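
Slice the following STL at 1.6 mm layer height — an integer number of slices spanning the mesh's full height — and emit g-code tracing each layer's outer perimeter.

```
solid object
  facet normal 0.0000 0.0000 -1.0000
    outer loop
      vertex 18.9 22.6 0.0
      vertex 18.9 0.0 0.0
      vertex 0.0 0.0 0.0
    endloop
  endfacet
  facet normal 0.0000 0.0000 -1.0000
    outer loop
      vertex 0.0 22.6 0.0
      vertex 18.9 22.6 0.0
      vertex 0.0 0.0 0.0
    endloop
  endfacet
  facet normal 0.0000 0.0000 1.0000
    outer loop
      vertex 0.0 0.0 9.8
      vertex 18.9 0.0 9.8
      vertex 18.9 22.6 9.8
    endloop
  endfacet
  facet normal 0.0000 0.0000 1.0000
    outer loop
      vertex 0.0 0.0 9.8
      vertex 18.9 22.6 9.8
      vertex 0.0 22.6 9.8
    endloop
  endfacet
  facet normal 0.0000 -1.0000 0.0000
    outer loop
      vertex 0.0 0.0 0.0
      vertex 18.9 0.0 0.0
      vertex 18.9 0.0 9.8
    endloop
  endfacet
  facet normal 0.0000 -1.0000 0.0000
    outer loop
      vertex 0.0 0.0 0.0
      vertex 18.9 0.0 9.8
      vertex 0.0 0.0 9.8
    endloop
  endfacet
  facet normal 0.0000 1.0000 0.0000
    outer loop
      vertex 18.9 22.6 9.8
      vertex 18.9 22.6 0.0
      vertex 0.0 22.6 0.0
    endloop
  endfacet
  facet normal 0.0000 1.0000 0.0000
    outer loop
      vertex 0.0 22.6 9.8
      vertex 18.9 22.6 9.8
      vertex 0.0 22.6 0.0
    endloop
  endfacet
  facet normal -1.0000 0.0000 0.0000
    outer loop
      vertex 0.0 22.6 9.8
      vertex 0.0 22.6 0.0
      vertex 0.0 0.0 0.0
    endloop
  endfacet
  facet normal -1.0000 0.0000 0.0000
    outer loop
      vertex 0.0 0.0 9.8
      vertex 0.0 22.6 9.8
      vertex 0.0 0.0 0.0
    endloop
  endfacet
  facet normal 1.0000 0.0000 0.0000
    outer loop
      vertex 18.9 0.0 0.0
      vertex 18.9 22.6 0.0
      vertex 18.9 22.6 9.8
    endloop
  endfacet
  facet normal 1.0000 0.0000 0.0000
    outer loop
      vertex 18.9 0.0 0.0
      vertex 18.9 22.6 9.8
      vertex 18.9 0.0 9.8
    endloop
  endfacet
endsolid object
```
; perimeter-only toolpath
G21 ; units = mm
G90 ; absolute positioning
G28 ; home
; layer 1
G0 Z1.6
G0 X0.0 Y0.0
G1 X18.9 Y0.0
G1 X18.9 Y22.6
G1 X0.0 Y22.6
G1 X0.0 Y0.0
; layer 2
G0 Z3.3
G0 X0.0 Y0.0
G1 X18.9 Y0.0
G1 X18.9 Y22.6
G1 X0.0 Y22.6
G1 X0.0 Y0.0
; layer 3
G0 Z4.9
G0 X0.0 Y0.0
G1 X18.9 Y0.0
G1 X18.9 Y22.6
G1 X0.0 Y22.6
G1 X0.0 Y0.0
; layer 4
G0 Z6.5
G0 X0.0 Y0.0
G1 X18.9 Y0.0
G1 X18.9 Y22.6
G1 X0.0 Y22.6
G1 X0.0 Y0.0
; layer 5
G0 Z8.2
G0 X0.0 Y0.0
G1 X18.9 Y0.0
G1 X18.9 Y22.6
G1 X0.0 Y22.6
G1 X0.0 Y0.0
; layer 6
G0 Z9.8
G0 X0.0 Y0.0
G1 X18.9 Y0.0
G1 X18.9 Y22.6
G1 X0.0 Y22.6
G1 X0.0 Y0.0
M2 ; end

The solid is a rectangular box, roughly 18.9 × 22.6 mm footprint and 9.8 mm tall. Slicing at Δz = 1.6 mm — 6 equal slices spanning the solid's height, so layer i sits at z = i·h/6 — gives 6 non-empty perimeters. Each is a 4-segment closed polygon; G0 lifts to the layer z and rapids to the start vertex, then G1 traces the edges.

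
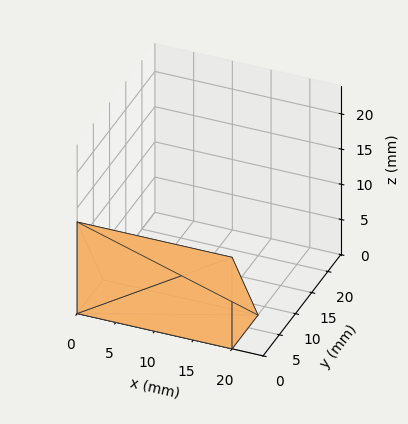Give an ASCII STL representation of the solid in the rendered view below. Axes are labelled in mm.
Reading the render: the shape is a wedge (ramp): 20 × 8 mm base, rising to 13 mm along the y=0 edge and sloping linearly to z=0 at y=8 (dimensions read to the nearest mm from the axis ticks). For the STL, each face is triangulated and given an outward normal.

solid part
  facet normal 0.0000 0.0000 -1.0000
    outer loop
      vertex 20.00 8.00 0.00
      vertex 20.00 0.00 0.00
      vertex 0.00 0.00 0.00
    endloop
  endfacet
  facet normal 0.0000 0.0000 -1.0000
    outer loop
      vertex 0.00 8.00 0.00
      vertex 20.00 8.00 0.00
      vertex 0.00 0.00 0.00
    endloop
  endfacet
  facet normal 0.0000 -1.0000 0.0000
    outer loop
      vertex 0.00 0.00 0.00
      vertex 20.00 0.00 0.00
      vertex 20.00 0.00 13.00
    endloop
  endfacet
  facet normal 0.0000 -1.0000 0.0000
    outer loop
      vertex 0.00 0.00 0.00
      vertex 20.00 0.00 13.00
      vertex 0.00 0.00 13.00
    endloop
  endfacet
  facet normal 0.0000 0.8517 0.5241
    outer loop
      vertex 0.00 0.00 13.00
      vertex 20.00 0.00 13.00
      vertex 20.00 8.00 0.00
    endloop
  endfacet
  facet normal 0.0000 0.8517 0.5241
    outer loop
      vertex 0.00 0.00 13.00
      vertex 20.00 8.00 0.00
      vertex 0.00 8.00 0.00
    endloop
  endfacet
  facet normal -1.0000 0.0000 0.0000
    outer loop
      vertex 0.00 0.00 13.00
      vertex 0.00 8.00 0.00
      vertex 0.00 0.00 0.00
    endloop
  endfacet
  facet normal 1.0000 0.0000 0.0000
    outer loop
      vertex 20.00 0.00 0.00
      vertex 20.00 8.00 0.00
      vertex 20.00 0.00 13.00
    endloop
  endfacet
endsolid part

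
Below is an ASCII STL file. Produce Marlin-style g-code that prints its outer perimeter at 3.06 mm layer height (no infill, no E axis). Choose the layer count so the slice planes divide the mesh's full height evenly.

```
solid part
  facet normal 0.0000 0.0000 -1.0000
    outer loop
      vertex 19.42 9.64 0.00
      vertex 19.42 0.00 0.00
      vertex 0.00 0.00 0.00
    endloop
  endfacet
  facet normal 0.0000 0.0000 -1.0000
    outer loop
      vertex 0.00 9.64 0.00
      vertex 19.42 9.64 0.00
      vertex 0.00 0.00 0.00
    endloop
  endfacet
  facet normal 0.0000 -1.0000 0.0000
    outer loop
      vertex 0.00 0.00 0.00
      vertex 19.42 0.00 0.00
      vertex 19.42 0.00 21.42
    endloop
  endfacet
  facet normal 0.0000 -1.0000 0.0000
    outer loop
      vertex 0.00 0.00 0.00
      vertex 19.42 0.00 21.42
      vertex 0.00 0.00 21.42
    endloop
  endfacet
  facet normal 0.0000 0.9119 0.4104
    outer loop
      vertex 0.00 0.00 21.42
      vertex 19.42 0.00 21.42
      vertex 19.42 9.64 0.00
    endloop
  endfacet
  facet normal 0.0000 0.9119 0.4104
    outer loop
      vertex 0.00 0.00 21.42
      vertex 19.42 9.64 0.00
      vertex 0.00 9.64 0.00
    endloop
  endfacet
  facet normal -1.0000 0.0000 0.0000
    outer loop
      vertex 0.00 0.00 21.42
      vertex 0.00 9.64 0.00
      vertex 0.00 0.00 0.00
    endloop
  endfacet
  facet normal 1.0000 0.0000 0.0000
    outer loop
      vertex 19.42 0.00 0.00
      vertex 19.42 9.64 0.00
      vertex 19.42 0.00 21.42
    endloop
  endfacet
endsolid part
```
; perimeter-only toolpath
G21 ; units = mm
G90 ; absolute positioning
G28 ; home
; layer 1
G0 Z3.06
G0 X0.00 Y0.00
G1 X19.42 Y0.00
G1 X19.42 Y8.26
G1 X0.00 Y8.26
G1 X0.00 Y0.00
; layer 2
G0 Z6.12
G0 X0.00 Y0.00
G1 X19.42 Y0.00
G1 X19.42 Y6.89
G1 X0.00 Y6.89
G1 X0.00 Y0.00
; layer 3
G0 Z9.18
G0 X0.00 Y0.00
G1 X19.42 Y0.00
G1 X19.42 Y5.51
G1 X0.00 Y5.51
G1 X0.00 Y0.00
; layer 4
G0 Z12.24
G0 X0.00 Y0.00
G1 X19.42 Y0.00
G1 X19.42 Y4.13
G1 X0.00 Y4.13
G1 X0.00 Y0.00
; layer 5
G0 Z15.30
G0 X0.00 Y0.00
G1 X19.42 Y0.00
G1 X19.42 Y2.75
G1 X0.00 Y2.75
G1 X0.00 Y0.00
; layer 6
G0 Z18.36
G0 X0.00 Y0.00
G1 X19.42 Y0.00
G1 X19.42 Y1.38
G1 X0.00 Y1.38
G1 X0.00 Y0.00
M2 ; end

The solid is a wedge (ramp): 19.4 × 9.64 mm base, rising to 21.4 mm along the y=0 edge and sloping linearly to z=0 at y=9.64. Slicing at Δz = 3.06 mm — 7 equal slices spanning the solid's height, so layer i sits at z = i·h/7 — gives 6 non-empty perimeters. Each is a 4-segment closed polygon; G0 lifts to the layer z and rapids to the start vertex, then G1 traces the edges. The cross-section shrinks linearly with z (the slice at the apex is degenerate and omitted).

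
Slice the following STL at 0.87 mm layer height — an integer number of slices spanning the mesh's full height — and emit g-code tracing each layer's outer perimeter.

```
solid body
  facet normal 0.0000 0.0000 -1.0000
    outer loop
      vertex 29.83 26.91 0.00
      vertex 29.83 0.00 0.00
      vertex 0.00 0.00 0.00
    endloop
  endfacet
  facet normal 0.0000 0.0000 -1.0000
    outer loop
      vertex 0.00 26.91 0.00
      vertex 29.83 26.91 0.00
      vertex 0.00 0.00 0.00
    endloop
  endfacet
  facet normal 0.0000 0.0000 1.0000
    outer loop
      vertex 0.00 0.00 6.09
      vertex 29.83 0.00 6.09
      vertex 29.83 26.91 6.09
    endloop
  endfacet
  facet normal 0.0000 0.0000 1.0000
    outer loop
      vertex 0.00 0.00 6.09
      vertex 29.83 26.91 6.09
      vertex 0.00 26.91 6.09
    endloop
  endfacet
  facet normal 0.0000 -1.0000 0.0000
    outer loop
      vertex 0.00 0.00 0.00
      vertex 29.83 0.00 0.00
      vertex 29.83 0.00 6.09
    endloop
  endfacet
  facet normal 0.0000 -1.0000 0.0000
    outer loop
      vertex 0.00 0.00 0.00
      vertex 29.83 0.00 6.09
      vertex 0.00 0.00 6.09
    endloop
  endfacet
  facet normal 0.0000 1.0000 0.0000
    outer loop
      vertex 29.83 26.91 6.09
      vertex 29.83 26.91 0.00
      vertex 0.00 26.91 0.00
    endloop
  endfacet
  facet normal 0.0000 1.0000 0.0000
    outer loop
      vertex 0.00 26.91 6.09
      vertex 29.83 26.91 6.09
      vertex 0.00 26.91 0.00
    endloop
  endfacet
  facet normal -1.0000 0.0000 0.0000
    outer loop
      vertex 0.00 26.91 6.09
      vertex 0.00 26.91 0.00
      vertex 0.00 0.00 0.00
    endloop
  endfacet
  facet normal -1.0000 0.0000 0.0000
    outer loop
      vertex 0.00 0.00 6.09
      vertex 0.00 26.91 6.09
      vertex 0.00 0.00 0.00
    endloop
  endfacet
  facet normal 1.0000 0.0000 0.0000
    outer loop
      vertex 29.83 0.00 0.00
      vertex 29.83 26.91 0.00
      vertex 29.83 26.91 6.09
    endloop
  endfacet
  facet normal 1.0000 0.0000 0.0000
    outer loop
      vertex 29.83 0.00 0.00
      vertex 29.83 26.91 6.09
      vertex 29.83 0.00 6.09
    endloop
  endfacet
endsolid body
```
; perimeter-only toolpath
G21 ; units = mm
G90 ; absolute positioning
G28 ; home
; layer 1
G0 Z0.87
G0 X0.00 Y0.00
G1 X29.83 Y0.00
G1 X29.83 Y26.91
G1 X0.00 Y26.91
G1 X0.00 Y0.00
; layer 2
G0 Z1.74
G0 X0.00 Y0.00
G1 X29.83 Y0.00
G1 X29.83 Y26.91
G1 X0.00 Y26.91
G1 X0.00 Y0.00
; layer 3
G0 Z2.61
G0 X0.00 Y0.00
G1 X29.83 Y0.00
G1 X29.83 Y26.91
G1 X0.00 Y26.91
G1 X0.00 Y0.00
; layer 4
G0 Z3.48
G0 X0.00 Y0.00
G1 X29.83 Y0.00
G1 X29.83 Y26.91
G1 X0.00 Y26.91
G1 X0.00 Y0.00
; layer 5
G0 Z4.35
G0 X0.00 Y0.00
G1 X29.83 Y0.00
G1 X29.83 Y26.91
G1 X0.00 Y26.91
G1 X0.00 Y0.00
; layer 6
G0 Z5.22
G0 X0.00 Y0.00
G1 X29.83 Y0.00
G1 X29.83 Y26.91
G1 X0.00 Y26.91
G1 X0.00 Y0.00
; layer 7
G0 Z6.09
G0 X0.00 Y0.00
G1 X29.83 Y0.00
G1 X29.83 Y26.91
G1 X0.00 Y26.91
G1 X0.00 Y0.00
M2 ; end

The solid is a rectangular box, roughly 29.8 × 26.9 mm footprint and 6.09 mm tall. Slicing at Δz = 0.87 mm — 7 equal slices spanning the solid's height, so layer i sits at z = i·h/7 — gives 7 non-empty perimeters. Each is a 4-segment closed polygon; G0 lifts to the layer z and rapids to the start vertex, then G1 traces the edges.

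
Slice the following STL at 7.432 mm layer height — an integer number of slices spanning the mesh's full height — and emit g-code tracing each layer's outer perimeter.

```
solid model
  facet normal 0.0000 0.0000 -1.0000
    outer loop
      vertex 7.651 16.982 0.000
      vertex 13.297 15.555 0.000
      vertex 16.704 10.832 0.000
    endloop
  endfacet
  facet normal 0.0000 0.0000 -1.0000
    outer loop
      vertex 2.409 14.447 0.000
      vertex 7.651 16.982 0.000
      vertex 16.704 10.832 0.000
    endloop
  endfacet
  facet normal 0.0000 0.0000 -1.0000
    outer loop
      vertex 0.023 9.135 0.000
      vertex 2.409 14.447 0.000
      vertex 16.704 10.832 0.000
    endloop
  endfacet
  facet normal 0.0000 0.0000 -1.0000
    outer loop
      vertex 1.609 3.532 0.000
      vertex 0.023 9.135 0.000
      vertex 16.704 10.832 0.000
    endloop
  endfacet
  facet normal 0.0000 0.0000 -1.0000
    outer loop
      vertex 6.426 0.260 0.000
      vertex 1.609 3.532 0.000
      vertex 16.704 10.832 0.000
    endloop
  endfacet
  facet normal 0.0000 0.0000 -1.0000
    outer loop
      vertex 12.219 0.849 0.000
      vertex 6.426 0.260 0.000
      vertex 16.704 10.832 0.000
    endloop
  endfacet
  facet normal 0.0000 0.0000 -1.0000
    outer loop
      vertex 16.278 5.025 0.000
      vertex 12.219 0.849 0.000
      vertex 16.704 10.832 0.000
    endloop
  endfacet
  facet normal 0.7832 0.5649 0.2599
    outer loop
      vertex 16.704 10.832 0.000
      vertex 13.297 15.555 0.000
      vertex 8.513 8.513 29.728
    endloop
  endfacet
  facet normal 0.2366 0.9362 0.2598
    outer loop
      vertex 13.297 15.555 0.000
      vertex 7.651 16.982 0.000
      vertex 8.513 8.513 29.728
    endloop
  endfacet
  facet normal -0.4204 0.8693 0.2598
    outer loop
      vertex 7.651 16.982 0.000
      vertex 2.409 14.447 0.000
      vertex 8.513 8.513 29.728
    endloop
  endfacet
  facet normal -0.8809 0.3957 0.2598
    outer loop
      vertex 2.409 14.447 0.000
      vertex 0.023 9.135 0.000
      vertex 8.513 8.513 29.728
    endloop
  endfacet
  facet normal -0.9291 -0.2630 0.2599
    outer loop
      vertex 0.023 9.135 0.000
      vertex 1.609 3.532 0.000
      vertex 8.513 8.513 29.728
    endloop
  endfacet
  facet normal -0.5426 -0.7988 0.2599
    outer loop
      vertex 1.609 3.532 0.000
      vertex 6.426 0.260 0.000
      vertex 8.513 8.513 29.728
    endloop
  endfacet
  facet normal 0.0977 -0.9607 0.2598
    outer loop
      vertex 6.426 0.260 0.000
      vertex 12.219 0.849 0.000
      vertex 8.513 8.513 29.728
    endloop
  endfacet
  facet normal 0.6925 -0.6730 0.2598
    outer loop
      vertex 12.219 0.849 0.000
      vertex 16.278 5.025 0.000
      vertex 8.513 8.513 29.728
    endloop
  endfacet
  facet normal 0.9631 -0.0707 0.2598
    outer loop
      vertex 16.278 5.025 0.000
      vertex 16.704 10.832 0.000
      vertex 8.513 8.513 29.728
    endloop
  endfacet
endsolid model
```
; perimeter-only toolpath
G21 ; units = mm
G90 ; absolute positioning
G28 ; home
; layer 1
G0 Z7.432
G0 X14.656 Y10.252
G1 X12.101 Y13.794
G1 X7.867 Y14.865
G1 X3.935 Y12.963
G1 X2.146 Y8.979
G1 X3.335 Y4.777
G1 X6.948 Y2.323
G1 X11.292 Y2.765
G1 X14.337 Y5.897
G1 X14.656 Y10.252
; layer 2
G0 Z14.864
G0 X12.608 Y9.672
G1 X10.905 Y12.034
G1 X8.082 Y12.747
G1 X5.461 Y11.480
G1 X4.268 Y8.824
G1 X5.061 Y6.022
G1 X7.470 Y4.386
G1 X10.366 Y4.681
G1 X12.395 Y6.769
G1 X12.608 Y9.672
; layer 3
G0 Z22.296
G0 X10.561 Y9.093
G1 X9.709 Y10.274
G1 X8.297 Y10.630
G1 X6.987 Y9.997
G1 X6.390 Y8.668
G1 X6.787 Y7.268
G1 X7.991 Y6.450
G1 X9.439 Y6.597
G1 X10.454 Y7.641
G1 X10.561 Y9.093
M2 ; end

The solid is a regular 9-sided pyramid, base circumscribed radius ≈ 8.51 mm, apex at z ≈ 29.7 mm. Slicing at Δz = 7.432 mm — 4 equal slices spanning the solid's height, so layer i sits at z = i·h/4 — gives 3 non-empty perimeters. Each is a 9-segment closed polygon; G0 lifts to the layer z and rapids to the start vertex, then G1 traces the edges. The cross-section shrinks linearly with z (the slice at the apex is degenerate and omitted).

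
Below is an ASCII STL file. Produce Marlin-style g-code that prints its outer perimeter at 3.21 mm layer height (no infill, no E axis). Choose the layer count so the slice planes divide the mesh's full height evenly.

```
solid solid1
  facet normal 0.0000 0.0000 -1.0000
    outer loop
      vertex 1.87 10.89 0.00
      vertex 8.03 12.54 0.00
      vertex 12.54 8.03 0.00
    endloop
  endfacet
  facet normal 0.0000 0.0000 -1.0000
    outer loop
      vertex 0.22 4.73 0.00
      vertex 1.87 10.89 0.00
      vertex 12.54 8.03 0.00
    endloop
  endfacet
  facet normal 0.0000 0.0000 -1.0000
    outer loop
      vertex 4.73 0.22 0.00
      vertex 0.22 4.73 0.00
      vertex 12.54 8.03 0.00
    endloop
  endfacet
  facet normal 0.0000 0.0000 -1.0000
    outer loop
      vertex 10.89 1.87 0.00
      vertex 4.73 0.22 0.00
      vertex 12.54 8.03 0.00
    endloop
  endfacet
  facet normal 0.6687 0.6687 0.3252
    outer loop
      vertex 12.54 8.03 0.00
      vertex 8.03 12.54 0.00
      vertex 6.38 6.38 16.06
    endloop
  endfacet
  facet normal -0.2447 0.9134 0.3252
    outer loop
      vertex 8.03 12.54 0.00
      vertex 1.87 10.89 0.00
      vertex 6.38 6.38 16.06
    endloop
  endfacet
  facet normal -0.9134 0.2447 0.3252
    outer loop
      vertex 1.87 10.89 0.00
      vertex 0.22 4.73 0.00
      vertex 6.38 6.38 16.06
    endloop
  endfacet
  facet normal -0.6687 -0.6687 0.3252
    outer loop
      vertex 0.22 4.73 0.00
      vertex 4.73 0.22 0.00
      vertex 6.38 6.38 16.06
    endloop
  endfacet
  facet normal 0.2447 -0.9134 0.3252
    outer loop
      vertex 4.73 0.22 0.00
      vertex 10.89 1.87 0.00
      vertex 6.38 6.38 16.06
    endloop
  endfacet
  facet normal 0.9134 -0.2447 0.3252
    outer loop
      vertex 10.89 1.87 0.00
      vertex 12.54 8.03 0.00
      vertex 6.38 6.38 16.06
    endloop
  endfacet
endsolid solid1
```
; perimeter-only toolpath
G21 ; units = mm
G90 ; absolute positioning
G28 ; home
; layer 1
G0 Z3.21
G0 X11.31 Y7.70
G1 X7.70 Y11.31
G1 X2.77 Y9.99
G1 X1.45 Y5.06
G1 X5.06 Y1.45
G1 X9.99 Y2.77
G1 X11.31 Y7.70
; layer 2
G0 Z6.42
G0 X10.08 Y7.37
G1 X7.37 Y10.08
G1 X3.67 Y9.09
G1 X2.68 Y5.39
G1 X5.39 Y2.68
G1 X9.09 Y3.67
G1 X10.08 Y7.37
; layer 3
G0 Z9.64
G0 X8.84 Y7.04
G1 X7.04 Y8.84
G1 X4.58 Y8.18
G1 X3.92 Y5.72
G1 X5.72 Y3.92
G1 X8.18 Y4.58
G1 X8.84 Y7.04
; layer 4
G0 Z12.85
G0 X7.61 Y6.71
G1 X6.71 Y7.61
G1 X5.48 Y7.28
G1 X5.15 Y6.05
G1 X6.05 Y5.15
G1 X7.28 Y5.48
G1 X7.61 Y6.71
M2 ; end

The solid is a regular 6-sided pyramid, base circumscribed radius ≈ 6.38 mm, apex at z ≈ 16.1 mm. Slicing at Δz = 3.21 mm — 5 equal slices spanning the solid's height, so layer i sits at z = i·h/5 — gives 4 non-empty perimeters. Each is a 6-segment closed polygon; G0 lifts to the layer z and rapids to the start vertex, then G1 traces the edges. The cross-section shrinks linearly with z (the slice at the apex is degenerate and omitted).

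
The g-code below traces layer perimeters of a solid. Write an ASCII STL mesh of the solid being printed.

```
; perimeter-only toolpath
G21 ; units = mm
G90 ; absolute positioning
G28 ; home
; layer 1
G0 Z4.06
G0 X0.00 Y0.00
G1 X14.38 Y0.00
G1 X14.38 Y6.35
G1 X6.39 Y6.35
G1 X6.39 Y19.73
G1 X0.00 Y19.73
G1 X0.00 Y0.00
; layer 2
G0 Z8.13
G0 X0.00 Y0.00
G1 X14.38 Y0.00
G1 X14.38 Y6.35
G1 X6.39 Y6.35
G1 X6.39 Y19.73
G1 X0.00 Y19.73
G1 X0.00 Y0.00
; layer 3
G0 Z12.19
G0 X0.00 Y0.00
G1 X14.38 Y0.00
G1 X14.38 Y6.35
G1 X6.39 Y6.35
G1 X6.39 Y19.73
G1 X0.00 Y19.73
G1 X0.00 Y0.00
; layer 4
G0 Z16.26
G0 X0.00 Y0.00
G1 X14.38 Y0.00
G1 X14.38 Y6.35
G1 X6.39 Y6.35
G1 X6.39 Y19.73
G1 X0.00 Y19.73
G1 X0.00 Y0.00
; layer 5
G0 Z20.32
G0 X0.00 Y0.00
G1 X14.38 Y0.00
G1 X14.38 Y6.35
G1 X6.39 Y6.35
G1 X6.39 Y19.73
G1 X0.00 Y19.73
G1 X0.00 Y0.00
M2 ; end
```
solid part
  facet normal 0.0000 0.0000 -1.0000
    outer loop
      vertex 14.38 6.35 0.00
      vertex 14.38 0.00 0.00
      vertex 0.00 0.00 0.00
    endloop
  endfacet
  facet normal 0.0000 0.0000 -1.0000
    outer loop
      vertex 6.39 6.35 0.00
      vertex 14.38 6.35 0.00
      vertex 0.00 0.00 0.00
    endloop
  endfacet
  facet normal 0.0000 0.0000 -1.0000
    outer loop
      vertex 6.39 19.73 0.00
      vertex 6.39 6.35 0.00
      vertex 0.00 0.00 0.00
    endloop
  endfacet
  facet normal 0.0000 0.0000 -1.0000
    outer loop
      vertex 0.00 19.73 0.00
      vertex 6.39 19.73 0.00
      vertex 0.00 0.00 0.00
    endloop
  endfacet
  facet normal 0.0000 0.0000 1.0000
    outer loop
      vertex 0.00 0.00 20.32
      vertex 14.38 0.00 20.32
      vertex 14.38 6.35 20.32
    endloop
  endfacet
  facet normal 0.0000 0.0000 1.0000
    outer loop
      vertex 0.00 0.00 20.32
      vertex 14.38 6.35 20.32
      vertex 6.39 6.35 20.32
    endloop
  endfacet
  facet normal 0.0000 0.0000 1.0000
    outer loop
      vertex 0.00 0.00 20.32
      vertex 6.39 6.35 20.32
      vertex 6.39 19.73 20.32
    endloop
  endfacet
  facet normal 0.0000 0.0000 1.0000
    outer loop
      vertex 0.00 0.00 20.32
      vertex 6.39 19.73 20.32
      vertex 0.00 19.73 20.32
    endloop
  endfacet
  facet normal 0.0000 -1.0000 0.0000
    outer loop
      vertex 0.00 0.00 0.00
      vertex 14.38 0.00 0.00
      vertex 14.38 0.00 20.32
    endloop
  endfacet
  facet normal 0.0000 -1.0000 0.0000
    outer loop
      vertex 0.00 0.00 0.00
      vertex 14.38 0.00 20.32
      vertex 0.00 0.00 20.32
    endloop
  endfacet
  facet normal 1.0000 0.0000 0.0000
    outer loop
      vertex 14.38 0.00 0.00
      vertex 14.38 6.35 0.00
      vertex 14.38 6.35 20.32
    endloop
  endfacet
  facet normal 1.0000 0.0000 0.0000
    outer loop
      vertex 14.38 0.00 0.00
      vertex 14.38 6.35 20.32
      vertex 14.38 0.00 20.32
    endloop
  endfacet
  facet normal 0.0000 1.0000 0.0000
    outer loop
      vertex 14.38 6.35 0.00
      vertex 6.39 6.35 0.00
      vertex 6.39 6.35 20.32
    endloop
  endfacet
  facet normal 0.0000 1.0000 0.0000
    outer loop
      vertex 14.38 6.35 0.00
      vertex 6.39 6.35 20.32
      vertex 14.38 6.35 20.32
    endloop
  endfacet
  facet normal 1.0000 0.0000 0.0000
    outer loop
      vertex 6.39 6.35 0.00
      vertex 6.39 19.73 0.00
      vertex 6.39 19.73 20.32
    endloop
  endfacet
  facet normal 1.0000 0.0000 0.0000
    outer loop
      vertex 6.39 6.35 0.00
      vertex 6.39 19.73 20.32
      vertex 6.39 6.35 20.32
    endloop
  endfacet
  facet normal 0.0000 1.0000 0.0000
    outer loop
      vertex 6.39 19.73 0.00
      vertex 0.00 19.73 0.00
      vertex 0.00 19.73 20.32
    endloop
  endfacet
  facet normal 0.0000 1.0000 0.0000
    outer loop
      vertex 6.39 19.73 0.00
      vertex 0.00 19.73 20.32
      vertex 6.39 19.73 20.32
    endloop
  endfacet
  facet normal -1.0000 0.0000 0.0000
    outer loop
      vertex 0.00 19.73 0.00
      vertex 0.00 0.00 0.00
      vertex 0.00 0.00 20.32
    endloop
  endfacet
  facet normal -1.0000 0.0000 0.0000
    outer loop
      vertex 0.00 19.73 0.00
      vertex 0.00 0.00 20.32
      vertex 0.00 19.73 20.32
    endloop
  endfacet
endsolid part

The G0 Z moves step by Δz≈4.06 mm. Every layer's G1 loop is the same polygon, so the solid is a straight extrusion of it from z=0 to z≈20.3. Closing with flat bottom and top caps and triangulating gives 20 facets — an L-shaped prism: outer 14.4 × 19.7 mm, arm thicknesses ≈ 6.35 mm (horizontal) and 6.39 mm (vertical), extruded 20.3 mm in z.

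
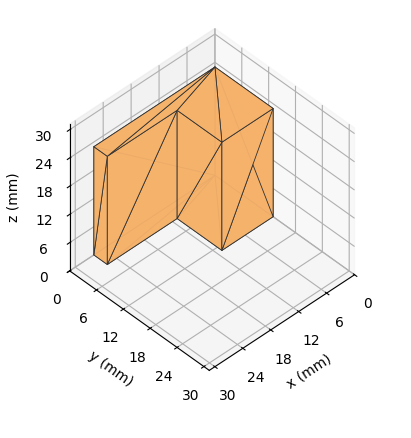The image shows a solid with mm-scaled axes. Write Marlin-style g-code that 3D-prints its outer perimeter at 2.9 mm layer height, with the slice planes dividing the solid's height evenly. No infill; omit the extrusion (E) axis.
Reading the render: the shape is an L-shaped prism: outer 26 × 13 mm, arm thicknesses ≈ 3 mm (horizontal) and 11 mm (vertical), extruded 23 mm in z (dimensions read to the nearest mm from the axis ticks). For the g-code, the solid's height is divided into equal slices at the stated Δz and each level perimeter traced with G1 moves after a G0 lift.

; perimeter-only toolpath
G21 ; units = mm
G90 ; absolute positioning
G28 ; home
; layer 1
G0 Z2.9
G0 X0.0 Y0.0
G1 X26.0 Y0.0
G1 X26.0 Y3.0
G1 X11.0 Y3.0
G1 X11.0 Y13.0
G1 X0.0 Y13.0
G1 X0.0 Y0.0
; layer 2
G0 Z5.8
G0 X0.0 Y0.0
G1 X26.0 Y0.0
G1 X26.0 Y3.0
G1 X11.0 Y3.0
G1 X11.0 Y13.0
G1 X0.0 Y13.0
G1 X0.0 Y0.0
; layer 3
G0 Z8.6
G0 X0.0 Y0.0
G1 X26.0 Y0.0
G1 X26.0 Y3.0
G1 X11.0 Y3.0
G1 X11.0 Y13.0
G1 X0.0 Y13.0
G1 X0.0 Y0.0
; layer 4
G0 Z11.5
G0 X0.0 Y0.0
G1 X26.0 Y0.0
G1 X26.0 Y3.0
G1 X11.0 Y3.0
G1 X11.0 Y13.0
G1 X0.0 Y13.0
G1 X0.0 Y0.0
; layer 5
G0 Z14.4
G0 X0.0 Y0.0
G1 X26.0 Y0.0
G1 X26.0 Y3.0
G1 X11.0 Y3.0
G1 X11.0 Y13.0
G1 X0.0 Y13.0
G1 X0.0 Y0.0
; layer 6
G0 Z17.2
G0 X0.0 Y0.0
G1 X26.0 Y0.0
G1 X26.0 Y3.0
G1 X11.0 Y3.0
G1 X11.0 Y13.0
G1 X0.0 Y13.0
G1 X0.0 Y0.0
; layer 7
G0 Z20.1
G0 X0.0 Y0.0
G1 X26.0 Y0.0
G1 X26.0 Y3.0
G1 X11.0 Y3.0
G1 X11.0 Y13.0
G1 X0.0 Y13.0
G1 X0.0 Y0.0
; layer 8
G0 Z23.0
G0 X0.0 Y0.0
G1 X26.0 Y0.0
G1 X26.0 Y3.0
G1 X11.0 Y3.0
G1 X11.0 Y13.0
G1 X0.0 Y13.0
G1 X0.0 Y0.0
M2 ; end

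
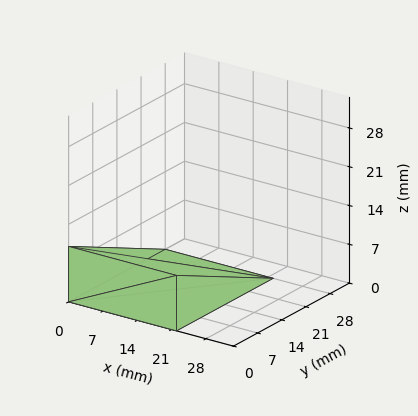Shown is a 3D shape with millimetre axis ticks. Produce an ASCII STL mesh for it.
Reading the render: the shape is a wedge (ramp): 22 × 28 mm base, rising to 10 mm along the y=0 edge and sloping linearly to z=0 at y=28 (dimensions read to the nearest mm from the axis ticks). For the STL, each face is triangulated and given an outward normal.

solid part
  facet normal 0.0000 0.0000 -1.0000
    outer loop
      vertex 22.00 28.00 0.00
      vertex 22.00 0.00 0.00
      vertex 0.00 0.00 0.00
    endloop
  endfacet
  facet normal 0.0000 0.0000 -1.0000
    outer loop
      vertex 0.00 28.00 0.00
      vertex 22.00 28.00 0.00
      vertex 0.00 0.00 0.00
    endloop
  endfacet
  facet normal 0.0000 -1.0000 0.0000
    outer loop
      vertex 0.00 0.00 0.00
      vertex 22.00 0.00 0.00
      vertex 22.00 0.00 10.00
    endloop
  endfacet
  facet normal 0.0000 -1.0000 0.0000
    outer loop
      vertex 0.00 0.00 0.00
      vertex 22.00 0.00 10.00
      vertex 0.00 0.00 10.00
    endloop
  endfacet
  facet normal 0.0000 0.3363 0.9417
    outer loop
      vertex 0.00 0.00 10.00
      vertex 22.00 0.00 10.00
      vertex 22.00 28.00 0.00
    endloop
  endfacet
  facet normal 0.0000 0.3363 0.9417
    outer loop
      vertex 0.00 0.00 10.00
      vertex 22.00 28.00 0.00
      vertex 0.00 28.00 0.00
    endloop
  endfacet
  facet normal -1.0000 0.0000 0.0000
    outer loop
      vertex 0.00 0.00 10.00
      vertex 0.00 28.00 0.00
      vertex 0.00 0.00 0.00
    endloop
  endfacet
  facet normal 1.0000 0.0000 0.0000
    outer loop
      vertex 22.00 0.00 0.00
      vertex 22.00 28.00 0.00
      vertex 22.00 0.00 10.00
    endloop
  endfacet
endsolid part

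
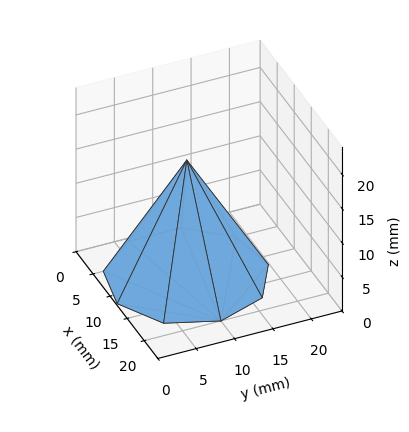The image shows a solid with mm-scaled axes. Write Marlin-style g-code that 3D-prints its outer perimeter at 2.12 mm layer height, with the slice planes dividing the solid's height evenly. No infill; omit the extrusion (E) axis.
Reading the render: the shape is a regular 9-sided pyramid, base circumscribed radius ≈ 10 mm, apex at z ≈ 17 mm (dimensions read to the nearest mm from the axis ticks). For the g-code, the solid's height is divided into equal slices at the stated Δz and each level perimeter traced with G1 moves after a G0 lift.

; perimeter-only toolpath
G21 ; units = mm
G90 ; absolute positioning
G28 ; home
; layer 1
G0 Z2.12
G0 X18.75 Y10.00
G1 X16.70 Y15.63
G1 X11.52 Y18.62
G1 X5.62 Y17.58
G1 X1.77 Y12.99
G1 X1.77 Y7.01
G1 X5.62 Y2.42
G1 X11.52 Y1.38
G1 X16.70 Y4.37
G1 X18.75 Y10.00
; layer 2
G0 Z4.25
G0 X17.50 Y10.00
G1 X15.75 Y14.82
G1 X11.30 Y17.39
G1 X6.25 Y16.50
G1 X2.95 Y12.56
G1 X2.95 Y7.44
G1 X6.25 Y3.50
G1 X11.30 Y2.61
G1 X15.75 Y5.18
G1 X17.50 Y10.00
; layer 3
G0 Z6.38
G0 X16.25 Y10.00
G1 X14.79 Y14.02
G1 X11.09 Y16.16
G1 X6.88 Y15.41
G1 X4.12 Y12.14
G1 X4.12 Y7.86
G1 X6.88 Y4.59
G1 X11.09 Y3.84
G1 X14.79 Y5.98
G1 X16.25 Y10.00
; layer 4
G0 Z8.50
G0 X15.00 Y10.00
G1 X13.83 Y13.21
G1 X10.87 Y14.93
G1 X7.50 Y14.33
G1 X5.30 Y11.71
G1 X5.30 Y8.29
G1 X7.50 Y5.67
G1 X10.87 Y5.08
G1 X13.83 Y6.79
G1 X15.00 Y10.00
; layer 5
G0 Z10.62
G0 X13.75 Y10.00
G1 X12.87 Y12.41
G1 X10.65 Y13.69
G1 X8.12 Y13.25
G1 X6.47 Y11.28
G1 X6.47 Y8.72
G1 X8.12 Y6.75
G1 X10.65 Y6.31
G1 X12.87 Y7.59
G1 X13.75 Y10.00
; layer 6
G0 Z12.75
G0 X12.50 Y10.00
G1 X11.91 Y11.61
G1 X10.44 Y12.46
G1 X8.75 Y12.16
G1 X7.65 Y10.86
G1 X7.65 Y9.14
G1 X8.75 Y7.83
G1 X10.44 Y7.54
G1 X11.91 Y8.39
G1 X12.50 Y10.00
; layer 7
G0 Z14.88
G0 X11.25 Y10.00
G1 X10.96 Y10.80
G1 X10.22 Y11.23
G1 X9.38 Y11.08
G1 X8.82 Y10.43
G1 X8.82 Y9.57
G1 X9.38 Y8.92
G1 X10.22 Y8.77
G1 X10.96 Y9.20
G1 X11.25 Y10.00
M2 ; end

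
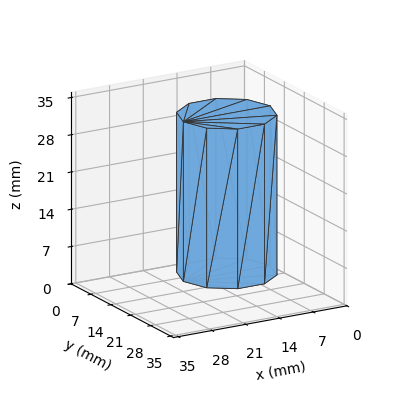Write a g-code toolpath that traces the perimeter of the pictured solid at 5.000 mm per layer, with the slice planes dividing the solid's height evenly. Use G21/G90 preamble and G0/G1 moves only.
Reading the render: the shape is a regular 10-sided prism (a cylinder approximated with 10 flat sides), circumscribed radius ≈ 9 mm, height ≈ 30 mm (dimensions read to the nearest mm from the axis ticks). For the g-code, the solid's height is divided into equal slices at the stated Δz and each level perimeter traced with G1 moves after a G0 lift.

; perimeter-only toolpath
G21 ; units = mm
G90 ; absolute positioning
G28 ; home
; layer 1
G0 Z5.000
G0 X18.000 Y9.000
G1 X16.281 Y14.290
G1 X11.781 Y17.560
G1 X6.219 Y17.560
G1 X1.719 Y14.290
G1 X0.000 Y9.000
G1 X1.719 Y3.710
G1 X6.219 Y0.440
G1 X11.781 Y0.440
G1 X16.281 Y3.710
G1 X18.000 Y9.000
; layer 2
G0 Z10.000
G0 X18.000 Y9.000
G1 X16.281 Y14.290
G1 X11.781 Y17.560
G1 X6.219 Y17.560
G1 X1.719 Y14.290
G1 X0.000 Y9.000
G1 X1.719 Y3.710
G1 X6.219 Y0.440
G1 X11.781 Y0.440
G1 X16.281 Y3.710
G1 X18.000 Y9.000
; layer 3
G0 Z15.000
G0 X18.000 Y9.000
G1 X16.281 Y14.290
G1 X11.781 Y17.560
G1 X6.219 Y17.560
G1 X1.719 Y14.290
G1 X0.000 Y9.000
G1 X1.719 Y3.710
G1 X6.219 Y0.440
G1 X11.781 Y0.440
G1 X16.281 Y3.710
G1 X18.000 Y9.000
; layer 4
G0 Z20.000
G0 X18.000 Y9.000
G1 X16.281 Y14.290
G1 X11.781 Y17.560
G1 X6.219 Y17.560
G1 X1.719 Y14.290
G1 X0.000 Y9.000
G1 X1.719 Y3.710
G1 X6.219 Y0.440
G1 X11.781 Y0.440
G1 X16.281 Y3.710
G1 X18.000 Y9.000
; layer 5
G0 Z25.000
G0 X18.000 Y9.000
G1 X16.281 Y14.290
G1 X11.781 Y17.560
G1 X6.219 Y17.560
G1 X1.719 Y14.290
G1 X0.000 Y9.000
G1 X1.719 Y3.710
G1 X6.219 Y0.440
G1 X11.781 Y0.440
G1 X16.281 Y3.710
G1 X18.000 Y9.000
; layer 6
G0 Z30.000
G0 X18.000 Y9.000
G1 X16.281 Y14.290
G1 X11.781 Y17.560
G1 X6.219 Y17.560
G1 X1.719 Y14.290
G1 X0.000 Y9.000
G1 X1.719 Y3.710
G1 X6.219 Y0.440
G1 X11.781 Y0.440
G1 X16.281 Y3.710
G1 X18.000 Y9.000
M2 ; end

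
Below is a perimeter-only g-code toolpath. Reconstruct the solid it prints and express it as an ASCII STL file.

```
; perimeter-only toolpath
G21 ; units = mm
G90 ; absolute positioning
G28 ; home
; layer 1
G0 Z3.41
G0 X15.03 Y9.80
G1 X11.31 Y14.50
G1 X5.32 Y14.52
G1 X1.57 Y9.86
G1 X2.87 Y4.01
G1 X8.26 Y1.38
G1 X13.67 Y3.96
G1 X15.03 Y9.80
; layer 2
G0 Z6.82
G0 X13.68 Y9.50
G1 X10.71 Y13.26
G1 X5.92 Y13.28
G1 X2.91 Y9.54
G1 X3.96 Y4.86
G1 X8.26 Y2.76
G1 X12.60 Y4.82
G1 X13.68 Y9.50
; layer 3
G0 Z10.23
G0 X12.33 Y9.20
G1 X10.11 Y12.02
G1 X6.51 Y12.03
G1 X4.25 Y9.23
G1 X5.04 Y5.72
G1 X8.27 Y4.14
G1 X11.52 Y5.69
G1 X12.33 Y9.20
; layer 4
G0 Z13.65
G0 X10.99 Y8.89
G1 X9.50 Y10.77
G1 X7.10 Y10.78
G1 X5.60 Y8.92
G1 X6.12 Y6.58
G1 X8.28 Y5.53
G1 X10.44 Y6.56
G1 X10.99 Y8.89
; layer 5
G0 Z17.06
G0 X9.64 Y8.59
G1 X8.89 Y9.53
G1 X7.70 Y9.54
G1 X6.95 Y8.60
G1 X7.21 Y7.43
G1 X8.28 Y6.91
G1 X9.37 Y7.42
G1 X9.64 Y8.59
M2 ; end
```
solid part
  facet normal 0.0000 0.0000 -1.0000
    outer loop
      vertex 4.73 15.77 0.00
      vertex 11.92 15.74 0.00
      vertex 16.38 10.10 0.00
    endloop
  endfacet
  facet normal 0.0000 0.0000 -1.0000
    outer loop
      vertex 0.22 10.17 0.00
      vertex 4.73 15.77 0.00
      vertex 16.38 10.10 0.00
    endloop
  endfacet
  facet normal 0.0000 0.0000 -1.0000
    outer loop
      vertex 1.79 3.15 0.00
      vertex 0.22 10.17 0.00
      vertex 16.38 10.10 0.00
    endloop
  endfacet
  facet normal 0.0000 0.0000 -1.0000
    outer loop
      vertex 8.25 0.00 0.00
      vertex 1.79 3.15 0.00
      vertex 16.38 10.10 0.00
    endloop
  endfacet
  facet normal 0.0000 0.0000 -1.0000
    outer loop
      vertex 14.75 3.09 0.00
      vertex 8.25 0.00 0.00
      vertex 16.38 10.10 0.00
    endloop
  endfacet
  facet normal 0.7369 0.5827 0.3427
    outer loop
      vertex 16.38 10.10 0.00
      vertex 11.92 15.74 0.00
      vertex 8.29 8.29 20.47
    endloop
  endfacet
  facet normal 0.0039 0.9395 0.3426
    outer loop
      vertex 11.92 15.74 0.00
      vertex 4.73 15.77 0.00
      vertex 8.29 8.29 20.47
    endloop
  endfacet
  facet normal -0.7317 0.5893 0.3426
    outer loop
      vertex 4.73 15.77 0.00
      vertex 0.22 10.17 0.00
      vertex 8.29 8.29 20.47
    endloop
  endfacet
  facet normal -0.9168 -0.2050 0.3426
    outer loop
      vertex 0.22 10.17 0.00
      vertex 1.79 3.15 0.00
      vertex 8.29 8.29 20.47
    endloop
  endfacet
  facet normal -0.4117 -0.8444 0.3428
    outer loop
      vertex 1.79 3.15 0.00
      vertex 8.25 0.00 0.00
      vertex 8.29 8.29 20.47
    endloop
  endfacet
  facet normal 0.4033 -0.8484 0.3428
    outer loop
      vertex 8.25 0.00 0.00
      vertex 14.75 3.09 0.00
      vertex 8.29 8.29 20.47
    endloop
  endfacet
  facet normal 0.9150 -0.2128 0.3428
    outer loop
      vertex 14.75 3.09 0.00
      vertex 16.38 10.10 0.00
      vertex 8.29 8.29 20.47
    endloop
  endfacet
endsolid part

The G0 Z moves step by Δz≈3.41 mm. The G1 loops shrink linearly with z, so the solid tapers from its base footprint up to z≈20.5. Closing with a flat bottom cap and the tapered top and triangulating gives 12 facets — a regular 7-sided pyramid, base circumscribed radius ≈ 8.29 mm, apex at z ≈ 20.5 mm.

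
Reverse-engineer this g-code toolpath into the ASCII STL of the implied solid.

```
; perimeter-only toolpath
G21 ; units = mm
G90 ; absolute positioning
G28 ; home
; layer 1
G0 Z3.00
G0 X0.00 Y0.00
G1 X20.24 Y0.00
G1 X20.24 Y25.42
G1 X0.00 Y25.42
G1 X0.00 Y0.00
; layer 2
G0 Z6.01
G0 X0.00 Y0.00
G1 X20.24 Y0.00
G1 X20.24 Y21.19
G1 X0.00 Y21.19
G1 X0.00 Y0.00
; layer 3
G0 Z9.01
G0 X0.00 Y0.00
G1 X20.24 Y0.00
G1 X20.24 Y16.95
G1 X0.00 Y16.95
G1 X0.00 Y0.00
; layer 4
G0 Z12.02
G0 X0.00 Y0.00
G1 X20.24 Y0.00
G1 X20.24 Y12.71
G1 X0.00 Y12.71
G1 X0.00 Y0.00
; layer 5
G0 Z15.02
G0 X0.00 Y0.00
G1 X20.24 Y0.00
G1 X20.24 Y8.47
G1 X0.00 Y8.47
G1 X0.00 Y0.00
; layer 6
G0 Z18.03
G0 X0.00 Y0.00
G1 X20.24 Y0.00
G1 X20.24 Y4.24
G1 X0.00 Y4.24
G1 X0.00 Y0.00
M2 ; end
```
solid part
  facet normal 0.0000 0.0000 -1.0000
    outer loop
      vertex 20.24 29.66 0.00
      vertex 20.24 0.00 0.00
      vertex 0.00 0.00 0.00
    endloop
  endfacet
  facet normal 0.0000 0.0000 -1.0000
    outer loop
      vertex 0.00 29.66 0.00
      vertex 20.24 29.66 0.00
      vertex 0.00 0.00 0.00
    endloop
  endfacet
  facet normal 0.0000 -1.0000 0.0000
    outer loop
      vertex 0.00 0.00 0.00
      vertex 20.24 0.00 0.00
      vertex 20.24 0.00 21.03
    endloop
  endfacet
  facet normal 0.0000 -1.0000 0.0000
    outer loop
      vertex 0.00 0.00 0.00
      vertex 20.24 0.00 21.03
      vertex 0.00 0.00 21.03
    endloop
  endfacet
  facet normal 0.0000 0.5784 0.8158
    outer loop
      vertex 0.00 0.00 21.03
      vertex 20.24 0.00 21.03
      vertex 20.24 29.66 0.00
    endloop
  endfacet
  facet normal 0.0000 0.5784 0.8158
    outer loop
      vertex 0.00 0.00 21.03
      vertex 20.24 29.66 0.00
      vertex 0.00 29.66 0.00
    endloop
  endfacet
  facet normal -1.0000 0.0000 0.0000
    outer loop
      vertex 0.00 0.00 21.03
      vertex 0.00 29.66 0.00
      vertex 0.00 0.00 0.00
    endloop
  endfacet
  facet normal 1.0000 0.0000 0.0000
    outer loop
      vertex 20.24 0.00 0.00
      vertex 20.24 29.66 0.00
      vertex 20.24 0.00 21.03
    endloop
  endfacet
endsolid part

The G0 Z moves step by Δz≈3.00 mm. The G1 loops shrink linearly with z, so the solid tapers from its base footprint up to z≈21. Closing with a flat bottom cap and the tapered top and triangulating gives 8 facets — a wedge (ramp): 20.2 × 29.7 mm base, rising to 21 mm along the y=0 edge and sloping linearly to z=0 at y=29.7.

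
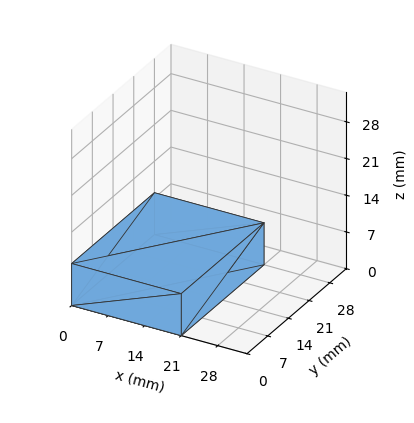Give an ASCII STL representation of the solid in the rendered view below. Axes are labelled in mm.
Reading the render: the shape is a rectangular box, roughly 21 × 28 mm footprint and 8 mm tall (dimensions read to the nearest mm from the axis ticks). For the STL, each face is triangulated and given an outward normal.

solid part
  facet normal 0.0000 0.0000 -1.0000
    outer loop
      vertex 21.0 28.0 0.0
      vertex 21.0 0.0 0.0
      vertex 0.0 0.0 0.0
    endloop
  endfacet
  facet normal 0.0000 0.0000 -1.0000
    outer loop
      vertex 0.0 28.0 0.0
      vertex 21.0 28.0 0.0
      vertex 0.0 0.0 0.0
    endloop
  endfacet
  facet normal 0.0000 0.0000 1.0000
    outer loop
      vertex 0.0 0.0 8.0
      vertex 21.0 0.0 8.0
      vertex 21.0 28.0 8.0
    endloop
  endfacet
  facet normal 0.0000 0.0000 1.0000
    outer loop
      vertex 0.0 0.0 8.0
      vertex 21.0 28.0 8.0
      vertex 0.0 28.0 8.0
    endloop
  endfacet
  facet normal 0.0000 -1.0000 0.0000
    outer loop
      vertex 0.0 0.0 0.0
      vertex 21.0 0.0 0.0
      vertex 21.0 0.0 8.0
    endloop
  endfacet
  facet normal 0.0000 -1.0000 0.0000
    outer loop
      vertex 0.0 0.0 0.0
      vertex 21.0 0.0 8.0
      vertex 0.0 0.0 8.0
    endloop
  endfacet
  facet normal 0.0000 1.0000 0.0000
    outer loop
      vertex 21.0 28.0 8.0
      vertex 21.0 28.0 0.0
      vertex 0.0 28.0 0.0
    endloop
  endfacet
  facet normal 0.0000 1.0000 0.0000
    outer loop
      vertex 0.0 28.0 8.0
      vertex 21.0 28.0 8.0
      vertex 0.0 28.0 0.0
    endloop
  endfacet
  facet normal -1.0000 0.0000 0.0000
    outer loop
      vertex 0.0 28.0 8.0
      vertex 0.0 28.0 0.0
      vertex 0.0 0.0 0.0
    endloop
  endfacet
  facet normal -1.0000 0.0000 0.0000
    outer loop
      vertex 0.0 0.0 8.0
      vertex 0.0 28.0 8.0
      vertex 0.0 0.0 0.0
    endloop
  endfacet
  facet normal 1.0000 0.0000 0.0000
    outer loop
      vertex 21.0 0.0 0.0
      vertex 21.0 28.0 0.0
      vertex 21.0 28.0 8.0
    endloop
  endfacet
  facet normal 1.0000 0.0000 0.0000
    outer loop
      vertex 21.0 0.0 0.0
      vertex 21.0 28.0 8.0
      vertex 21.0 0.0 8.0
    endloop
  endfacet
endsolid part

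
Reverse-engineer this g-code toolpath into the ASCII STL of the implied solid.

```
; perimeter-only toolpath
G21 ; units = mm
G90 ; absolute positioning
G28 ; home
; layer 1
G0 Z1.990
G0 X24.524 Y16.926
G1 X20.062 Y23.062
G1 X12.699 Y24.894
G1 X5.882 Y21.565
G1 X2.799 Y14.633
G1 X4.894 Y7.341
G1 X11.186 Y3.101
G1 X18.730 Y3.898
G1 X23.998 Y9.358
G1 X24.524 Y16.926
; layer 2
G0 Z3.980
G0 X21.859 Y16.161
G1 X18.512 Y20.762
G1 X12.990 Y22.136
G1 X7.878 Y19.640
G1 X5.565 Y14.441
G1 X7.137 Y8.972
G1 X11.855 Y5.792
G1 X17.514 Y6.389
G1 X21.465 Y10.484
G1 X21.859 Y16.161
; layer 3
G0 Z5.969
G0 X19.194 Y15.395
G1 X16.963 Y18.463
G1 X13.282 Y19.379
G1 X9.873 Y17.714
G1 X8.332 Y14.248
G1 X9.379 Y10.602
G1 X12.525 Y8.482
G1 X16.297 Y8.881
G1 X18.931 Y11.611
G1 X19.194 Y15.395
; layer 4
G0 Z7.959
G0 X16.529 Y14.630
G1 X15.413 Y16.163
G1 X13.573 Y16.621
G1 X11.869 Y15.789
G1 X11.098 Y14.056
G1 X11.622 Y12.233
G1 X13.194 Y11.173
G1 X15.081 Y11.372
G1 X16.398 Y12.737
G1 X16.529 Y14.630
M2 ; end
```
solid part
  facet normal 0.0000 0.0000 -1.0000
    outer loop
      vertex 12.408 27.651 0.000
      vertex 21.611 25.361 0.000
      vertex 27.189 17.692 0.000
    endloop
  endfacet
  facet normal 0.0000 0.0000 -1.0000
    outer loop
      vertex 3.887 23.490 0.000
      vertex 12.408 27.651 0.000
      vertex 27.189 17.692 0.000
    endloop
  endfacet
  facet normal 0.0000 0.0000 -1.0000
    outer loop
      vertex 0.033 14.825 0.000
      vertex 3.887 23.490 0.000
      vertex 27.189 17.692 0.000
    endloop
  endfacet
  facet normal 0.0000 0.0000 -1.0000
    outer loop
      vertex 2.652 5.710 0.000
      vertex 0.033 14.825 0.000
      vertex 27.189 17.692 0.000
    endloop
  endfacet
  facet normal 0.0000 0.0000 -1.0000
    outer loop
      vertex 10.516 0.410 0.000
      vertex 2.652 5.710 0.000
      vertex 27.189 17.692 0.000
    endloop
  endfacet
  facet normal 0.0000 0.0000 -1.0000
    outer loop
      vertex 19.947 1.406 0.000
      vertex 10.516 0.410 0.000
      vertex 27.189 17.692 0.000
    endloop
  endfacet
  facet normal 0.0000 0.0000 -1.0000
    outer loop
      vertex 26.532 8.231 0.000
      vertex 19.947 1.406 0.000
      vertex 27.189 17.692 0.000
    endloop
  endfacet
  facet normal 0.4908 0.3570 0.7948
    outer loop
      vertex 27.189 17.692 0.000
      vertex 21.611 25.361 0.000
      vertex 13.864 13.864 9.949
    endloop
  endfacet
  facet normal 0.1466 0.5890 0.7947
    outer loop
      vertex 21.611 25.361 0.000
      vertex 12.408 27.651 0.000
      vertex 13.864 13.864 9.949
    endloop
  endfacet
  facet normal -0.2663 0.5454 0.7948
    outer loop
      vertex 12.408 27.651 0.000
      vertex 3.887 23.490 0.000
      vertex 13.864 13.864 9.949
    endloop
  endfacet
  facet normal -0.5546 0.2467 0.7948
    outer loop
      vertex 3.887 23.490 0.000
      vertex 0.033 14.825 0.000
      vertex 13.864 13.864 9.949
    endloop
  endfacet
  facet normal -0.5833 -0.1676 0.7948
    outer loop
      vertex 0.033 14.825 0.000
      vertex 2.652 5.710 0.000
      vertex 13.864 13.864 9.949
    endloop
  endfacet
  facet normal -0.3392 -0.5033 0.7948
    outer loop
      vertex 2.652 5.710 0.000
      vertex 10.516 0.410 0.000
      vertex 13.864 13.864 9.949
    endloop
  endfacet
  facet normal 0.0637 -0.6036 0.7948
    outer loop
      vertex 10.516 0.410 0.000
      vertex 19.947 1.406 0.000
      vertex 13.864 13.864 9.949
    endloop
  endfacet
  facet normal 0.4368 -0.4214 0.7948
    outer loop
      vertex 19.947 1.406 0.000
      vertex 26.532 8.231 0.000
      vertex 13.864 13.864 9.949
    endloop
  endfacet
  facet normal 0.6055 -0.0420 0.7948
    outer loop
      vertex 26.532 8.231 0.000
      vertex 27.189 17.692 0.000
      vertex 13.864 13.864 9.949
    endloop
  endfacet
endsolid part

The G0 Z moves step by Δz≈1.990 mm. The G1 loops shrink linearly with z, so the solid tapers from its base footprint up to z≈9.95. Closing with a flat bottom cap and the tapered top and triangulating gives 16 facets — a regular 9-sided pyramid, base circumscribed radius ≈ 13.9 mm, apex at z ≈ 9.95 mm.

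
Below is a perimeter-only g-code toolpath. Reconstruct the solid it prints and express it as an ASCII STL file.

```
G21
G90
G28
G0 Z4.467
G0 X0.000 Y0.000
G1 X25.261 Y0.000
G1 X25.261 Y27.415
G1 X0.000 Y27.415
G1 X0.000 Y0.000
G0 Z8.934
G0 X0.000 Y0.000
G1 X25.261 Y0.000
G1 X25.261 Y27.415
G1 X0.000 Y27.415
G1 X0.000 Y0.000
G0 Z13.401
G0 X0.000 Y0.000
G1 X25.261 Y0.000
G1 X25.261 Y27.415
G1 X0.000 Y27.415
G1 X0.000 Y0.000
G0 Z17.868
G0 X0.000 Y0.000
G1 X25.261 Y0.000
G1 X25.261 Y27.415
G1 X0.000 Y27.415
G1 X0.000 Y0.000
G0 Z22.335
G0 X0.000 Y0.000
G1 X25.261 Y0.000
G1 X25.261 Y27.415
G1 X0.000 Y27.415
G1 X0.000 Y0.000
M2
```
solid part
  facet normal 0.0000 0.0000 -1.0000
    outer loop
      vertex 25.261 27.415 0.000
      vertex 25.261 0.000 0.000
      vertex 0.000 0.000 0.000
    endloop
  endfacet
  facet normal 0.0000 0.0000 -1.0000
    outer loop
      vertex 0.000 27.415 0.000
      vertex 25.261 27.415 0.000
      vertex 0.000 0.000 0.000
    endloop
  endfacet
  facet normal 0.0000 0.0000 1.0000
    outer loop
      vertex 0.000 0.000 22.335
      vertex 25.261 0.000 22.335
      vertex 25.261 27.415 22.335
    endloop
  endfacet
  facet normal 0.0000 0.0000 1.0000
    outer loop
      vertex 0.000 0.000 22.335
      vertex 25.261 27.415 22.335
      vertex 0.000 27.415 22.335
    endloop
  endfacet
  facet normal 0.0000 -1.0000 0.0000
    outer loop
      vertex 0.000 0.000 0.000
      vertex 25.261 0.000 0.000
      vertex 25.261 0.000 22.335
    endloop
  endfacet
  facet normal 0.0000 -1.0000 0.0000
    outer loop
      vertex 0.000 0.000 0.000
      vertex 25.261 0.000 22.335
      vertex 0.000 0.000 22.335
    endloop
  endfacet
  facet normal 0.0000 1.0000 0.0000
    outer loop
      vertex 25.261 27.415 22.335
      vertex 25.261 27.415 0.000
      vertex 0.000 27.415 0.000
    endloop
  endfacet
  facet normal 0.0000 1.0000 0.0000
    outer loop
      vertex 0.000 27.415 22.335
      vertex 25.261 27.415 22.335
      vertex 0.000 27.415 0.000
    endloop
  endfacet
  facet normal -1.0000 0.0000 0.0000
    outer loop
      vertex 0.000 27.415 22.335
      vertex 0.000 27.415 0.000
      vertex 0.000 0.000 0.000
    endloop
  endfacet
  facet normal -1.0000 0.0000 0.0000
    outer loop
      vertex 0.000 0.000 22.335
      vertex 0.000 27.415 22.335
      vertex 0.000 0.000 0.000
    endloop
  endfacet
  facet normal 1.0000 0.0000 0.0000
    outer loop
      vertex 25.261 0.000 0.000
      vertex 25.261 27.415 0.000
      vertex 25.261 27.415 22.335
    endloop
  endfacet
  facet normal 1.0000 0.0000 0.0000
    outer loop
      vertex 25.261 0.000 0.000
      vertex 25.261 27.415 22.335
      vertex 25.261 0.000 22.335
    endloop
  endfacet
endsolid part

The G0 Z moves step by Δz≈4.467 mm. Every layer's G1 loop is the same polygon, so the solid is a straight extrusion of it from z=0 to z≈22.3. Closing with flat bottom and top caps and triangulating gives 12 facets — a rectangular box, roughly 25.3 × 27.4 mm footprint and 22.3 mm tall.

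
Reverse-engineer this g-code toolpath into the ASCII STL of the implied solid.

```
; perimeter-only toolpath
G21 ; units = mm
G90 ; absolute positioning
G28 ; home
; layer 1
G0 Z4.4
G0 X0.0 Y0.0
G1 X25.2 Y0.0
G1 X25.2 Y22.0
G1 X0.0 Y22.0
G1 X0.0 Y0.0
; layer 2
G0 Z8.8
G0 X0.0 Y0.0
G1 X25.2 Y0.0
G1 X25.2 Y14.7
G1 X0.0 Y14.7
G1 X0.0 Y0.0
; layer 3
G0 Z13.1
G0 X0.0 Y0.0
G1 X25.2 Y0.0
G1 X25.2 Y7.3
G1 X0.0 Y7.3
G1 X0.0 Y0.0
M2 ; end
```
solid part
  facet normal 0.0000 0.0000 -1.0000
    outer loop
      vertex 25.2 29.4 0.0
      vertex 25.2 0.0 0.0
      vertex 0.0 0.0 0.0
    endloop
  endfacet
  facet normal 0.0000 0.0000 -1.0000
    outer loop
      vertex 0.0 29.4 0.0
      vertex 25.2 29.4 0.0
      vertex 0.0 0.0 0.0
    endloop
  endfacet
  facet normal 0.0000 -1.0000 0.0000
    outer loop
      vertex 0.0 0.0 0.0
      vertex 25.2 0.0 0.0
      vertex 25.2 0.0 17.5
    endloop
  endfacet
  facet normal 0.0000 -1.0000 0.0000
    outer loop
      vertex 0.0 0.0 0.0
      vertex 25.2 0.0 17.5
      vertex 0.0 0.0 17.5
    endloop
  endfacet
  facet normal 0.0000 0.5115 0.8593
    outer loop
      vertex 0.0 0.0 17.5
      vertex 25.2 0.0 17.5
      vertex 25.2 29.4 0.0
    endloop
  endfacet
  facet normal 0.0000 0.5115 0.8593
    outer loop
      vertex 0.0 0.0 17.5
      vertex 25.2 29.4 0.0
      vertex 0.0 29.4 0.0
    endloop
  endfacet
  facet normal -1.0000 0.0000 0.0000
    outer loop
      vertex 0.0 0.0 17.5
      vertex 0.0 29.4 0.0
      vertex 0.0 0.0 0.0
    endloop
  endfacet
  facet normal 1.0000 0.0000 0.0000
    outer loop
      vertex 25.2 0.0 0.0
      vertex 25.2 29.4 0.0
      vertex 25.2 0.0 17.5
    endloop
  endfacet
endsolid part

The G0 Z moves step by Δz≈4.4 mm. The G1 loops shrink linearly with z, so the solid tapers from its base footprint up to z≈17.5. Closing with a flat bottom cap and the tapered top and triangulating gives 8 facets — a wedge (ramp): 25.2 × 29.4 mm base, rising to 17.5 mm along the y=0 edge and sloping linearly to z=0 at y=29.4.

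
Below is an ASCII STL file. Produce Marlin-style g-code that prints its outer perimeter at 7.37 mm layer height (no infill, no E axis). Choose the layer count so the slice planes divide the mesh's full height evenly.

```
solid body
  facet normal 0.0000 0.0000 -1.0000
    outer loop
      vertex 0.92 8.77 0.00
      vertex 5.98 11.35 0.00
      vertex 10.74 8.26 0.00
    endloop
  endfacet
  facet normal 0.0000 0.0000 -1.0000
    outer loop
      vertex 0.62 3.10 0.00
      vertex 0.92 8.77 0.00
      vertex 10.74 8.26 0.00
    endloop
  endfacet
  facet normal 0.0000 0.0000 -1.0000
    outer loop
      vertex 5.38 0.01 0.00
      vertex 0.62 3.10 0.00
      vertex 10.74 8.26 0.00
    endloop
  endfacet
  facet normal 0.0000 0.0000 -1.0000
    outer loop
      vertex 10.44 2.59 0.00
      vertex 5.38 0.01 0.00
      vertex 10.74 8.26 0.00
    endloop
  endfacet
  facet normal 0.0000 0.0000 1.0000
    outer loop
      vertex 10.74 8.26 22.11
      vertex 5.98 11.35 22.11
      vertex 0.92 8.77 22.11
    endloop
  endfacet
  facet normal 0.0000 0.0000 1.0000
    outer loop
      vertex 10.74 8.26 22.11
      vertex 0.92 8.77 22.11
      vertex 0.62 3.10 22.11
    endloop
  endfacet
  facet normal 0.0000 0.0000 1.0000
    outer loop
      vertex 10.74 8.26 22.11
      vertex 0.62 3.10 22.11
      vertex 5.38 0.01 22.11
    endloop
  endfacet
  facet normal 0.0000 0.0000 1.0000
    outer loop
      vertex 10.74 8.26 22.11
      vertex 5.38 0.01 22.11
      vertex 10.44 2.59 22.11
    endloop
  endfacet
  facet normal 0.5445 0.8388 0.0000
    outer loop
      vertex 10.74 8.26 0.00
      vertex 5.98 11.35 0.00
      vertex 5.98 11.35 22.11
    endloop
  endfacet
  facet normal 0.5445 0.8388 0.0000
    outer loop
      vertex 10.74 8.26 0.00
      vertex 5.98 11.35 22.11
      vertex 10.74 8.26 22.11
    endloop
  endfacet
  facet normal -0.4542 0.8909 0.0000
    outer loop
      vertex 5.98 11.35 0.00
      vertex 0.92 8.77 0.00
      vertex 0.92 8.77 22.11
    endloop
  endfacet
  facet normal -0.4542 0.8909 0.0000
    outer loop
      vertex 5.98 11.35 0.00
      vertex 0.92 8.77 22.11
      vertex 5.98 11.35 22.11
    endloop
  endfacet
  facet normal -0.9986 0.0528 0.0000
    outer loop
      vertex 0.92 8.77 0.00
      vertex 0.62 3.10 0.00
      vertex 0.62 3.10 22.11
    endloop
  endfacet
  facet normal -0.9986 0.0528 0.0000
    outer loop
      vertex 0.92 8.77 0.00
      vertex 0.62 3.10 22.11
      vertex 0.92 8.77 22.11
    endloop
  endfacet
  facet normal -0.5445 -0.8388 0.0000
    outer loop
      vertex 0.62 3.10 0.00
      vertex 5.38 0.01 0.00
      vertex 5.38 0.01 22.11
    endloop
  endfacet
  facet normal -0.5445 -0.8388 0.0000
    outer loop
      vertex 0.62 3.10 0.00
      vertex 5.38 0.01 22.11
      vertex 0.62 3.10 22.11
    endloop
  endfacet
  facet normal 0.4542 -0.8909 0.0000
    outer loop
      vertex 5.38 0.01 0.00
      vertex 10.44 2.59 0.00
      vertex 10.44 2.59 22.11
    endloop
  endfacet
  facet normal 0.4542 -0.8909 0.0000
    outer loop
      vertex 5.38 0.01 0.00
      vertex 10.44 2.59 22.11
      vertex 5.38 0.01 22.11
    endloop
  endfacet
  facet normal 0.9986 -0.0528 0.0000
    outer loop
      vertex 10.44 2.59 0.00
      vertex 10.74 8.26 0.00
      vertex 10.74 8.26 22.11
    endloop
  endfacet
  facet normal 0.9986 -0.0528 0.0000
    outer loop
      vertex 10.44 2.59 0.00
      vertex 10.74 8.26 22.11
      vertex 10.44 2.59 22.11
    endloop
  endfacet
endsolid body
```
; perimeter-only toolpath
G21 ; units = mm
G90 ; absolute positioning
G28 ; home
; layer 1
G0 Z7.37
G0 X10.74 Y8.26
G1 X5.98 Y11.35
G1 X0.92 Y8.77
G1 X0.62 Y3.10
G1 X5.38 Y0.01
G1 X10.44 Y2.59
G1 X10.74 Y8.26
; layer 2
G0 Z14.74
G0 X10.74 Y8.26
G1 X5.98 Y11.35
G1 X0.92 Y8.77
G1 X0.62 Y3.10
G1 X5.38 Y0.01
G1 X10.44 Y2.59
G1 X10.74 Y8.26
; layer 3
G0 Z22.11
G0 X10.74 Y8.26
G1 X5.98 Y11.35
G1 X0.92 Y8.77
G1 X0.62 Y3.10
G1 X5.38 Y0.01
G1 X10.44 Y2.59
G1 X10.74 Y8.26
M2 ; end

The solid is a regular 6-sided prism (a cylinder approximated with 6 flat sides), circumscribed radius ≈ 5.68 mm, height ≈ 22.1 mm. Slicing at Δz = 7.37 mm — 3 equal slices spanning the solid's height, so layer i sits at z = i·h/3 — gives 3 non-empty perimeters. Each is a 6-segment closed polygon; G0 lifts to the layer z and rapids to the start vertex, then G1 traces the edges.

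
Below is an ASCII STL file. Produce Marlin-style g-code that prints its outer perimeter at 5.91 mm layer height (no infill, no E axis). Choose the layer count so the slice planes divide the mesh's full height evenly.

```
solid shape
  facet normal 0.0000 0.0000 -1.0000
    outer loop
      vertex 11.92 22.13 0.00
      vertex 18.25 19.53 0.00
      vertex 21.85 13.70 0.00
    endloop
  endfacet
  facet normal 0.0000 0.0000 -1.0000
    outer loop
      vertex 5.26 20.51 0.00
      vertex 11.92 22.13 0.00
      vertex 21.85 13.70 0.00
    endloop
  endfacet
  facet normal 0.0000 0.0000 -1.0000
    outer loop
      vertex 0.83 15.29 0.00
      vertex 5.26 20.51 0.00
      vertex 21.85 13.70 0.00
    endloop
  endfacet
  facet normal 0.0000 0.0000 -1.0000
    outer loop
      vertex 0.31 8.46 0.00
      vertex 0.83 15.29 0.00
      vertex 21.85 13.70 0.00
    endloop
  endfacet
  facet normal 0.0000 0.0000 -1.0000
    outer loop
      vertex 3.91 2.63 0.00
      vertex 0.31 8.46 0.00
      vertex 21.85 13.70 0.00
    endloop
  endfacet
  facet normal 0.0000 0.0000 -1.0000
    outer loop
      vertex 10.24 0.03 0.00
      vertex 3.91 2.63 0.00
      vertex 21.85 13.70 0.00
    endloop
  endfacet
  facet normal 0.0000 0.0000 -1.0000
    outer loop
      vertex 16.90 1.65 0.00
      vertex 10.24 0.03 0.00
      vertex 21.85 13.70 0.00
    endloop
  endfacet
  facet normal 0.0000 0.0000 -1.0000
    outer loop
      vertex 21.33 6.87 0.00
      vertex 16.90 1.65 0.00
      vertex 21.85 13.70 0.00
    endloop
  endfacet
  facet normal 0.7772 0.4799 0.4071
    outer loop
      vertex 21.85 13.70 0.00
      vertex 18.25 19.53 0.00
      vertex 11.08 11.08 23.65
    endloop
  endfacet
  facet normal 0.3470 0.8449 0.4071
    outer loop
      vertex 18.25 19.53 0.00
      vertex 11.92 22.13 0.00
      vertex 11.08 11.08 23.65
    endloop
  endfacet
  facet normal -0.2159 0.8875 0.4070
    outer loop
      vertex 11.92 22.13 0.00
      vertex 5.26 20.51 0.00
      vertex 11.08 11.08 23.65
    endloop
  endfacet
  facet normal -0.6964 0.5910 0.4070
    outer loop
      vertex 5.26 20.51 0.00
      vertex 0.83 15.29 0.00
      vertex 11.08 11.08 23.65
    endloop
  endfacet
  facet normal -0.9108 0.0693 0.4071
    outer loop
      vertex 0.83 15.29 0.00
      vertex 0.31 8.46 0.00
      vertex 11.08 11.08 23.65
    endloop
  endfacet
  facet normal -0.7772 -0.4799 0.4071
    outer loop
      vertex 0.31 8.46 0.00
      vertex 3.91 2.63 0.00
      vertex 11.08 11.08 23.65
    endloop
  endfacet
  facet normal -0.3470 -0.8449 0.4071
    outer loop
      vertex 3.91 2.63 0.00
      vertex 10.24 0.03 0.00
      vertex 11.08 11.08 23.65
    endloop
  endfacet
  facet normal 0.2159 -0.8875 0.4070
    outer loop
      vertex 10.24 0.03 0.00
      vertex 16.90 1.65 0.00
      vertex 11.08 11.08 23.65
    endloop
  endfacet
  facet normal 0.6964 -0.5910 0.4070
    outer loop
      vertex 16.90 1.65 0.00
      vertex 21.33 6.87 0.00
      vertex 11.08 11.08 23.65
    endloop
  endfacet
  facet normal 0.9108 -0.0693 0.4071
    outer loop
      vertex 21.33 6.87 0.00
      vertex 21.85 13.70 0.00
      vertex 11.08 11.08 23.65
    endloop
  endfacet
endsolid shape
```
; perimeter-only toolpath
G21 ; units = mm
G90 ; absolute positioning
G28 ; home
; layer 1
G0 Z5.91
G0 X19.16 Y13.04
G1 X16.46 Y17.42
G1 X11.71 Y19.37
G1 X6.71 Y18.15
G1 X3.39 Y14.24
G1 X3.00 Y9.12
G1 X5.70 Y4.74
G1 X10.45 Y2.79
G1 X15.44 Y4.01
G1 X18.77 Y7.92
G1 X19.16 Y13.04
; layer 2
G0 Z11.82
G0 X16.46 Y12.39
G1 X14.66 Y15.30
G1 X11.50 Y16.61
G1 X8.17 Y15.80
G1 X5.96 Y13.18
G1 X5.70 Y9.77
G1 X7.50 Y6.86
G1 X10.66 Y5.55
G1 X13.99 Y6.37
G1 X16.20 Y8.97
G1 X16.46 Y12.39
; layer 3
G0 Z17.74
G0 X13.77 Y11.73
G1 X12.87 Y13.19
G1 X11.29 Y13.84
G1 X9.62 Y13.44
G1 X8.52 Y12.13
G1 X8.39 Y10.43
G1 X9.29 Y8.97
G1 X10.87 Y8.32
G1 X12.54 Y8.72
G1 X13.64 Y10.03
G1 X13.77 Y11.73
M2 ; end

The solid is a regular 10-sided pyramid, base circumscribed radius ≈ 11.1 mm, apex at z ≈ 23.6 mm. Slicing at Δz = 5.91 mm — 4 equal slices spanning the solid's height, so layer i sits at z = i·h/4 — gives 3 non-empty perimeters. Each is a 10-segment closed polygon; G0 lifts to the layer z and rapids to the start vertex, then G1 traces the edges. The cross-section shrinks linearly with z (the slice at the apex is degenerate and omitted).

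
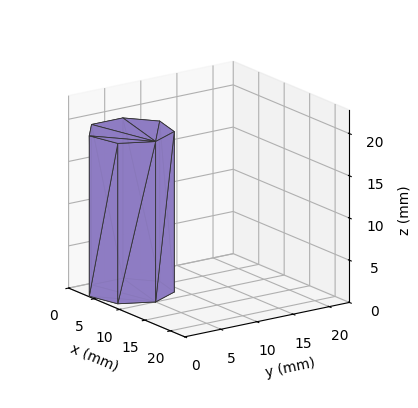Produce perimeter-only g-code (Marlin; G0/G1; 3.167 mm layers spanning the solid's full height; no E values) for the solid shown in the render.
Reading the render: the shape is a regular 7-sided prism (a cylinder approximated with 7 flat sides), circumscribed radius ≈ 5 mm, height ≈ 19 mm (dimensions read to the nearest mm from the axis ticks). For the g-code, the solid's height is divided into equal slices at the stated Δz and each level perimeter traced with G1 moves after a G0 lift.

; perimeter-only toolpath
G21 ; units = mm
G90 ; absolute positioning
G28 ; home
; layer 1
G0 Z3.167
G0 X10.000 Y5.000
G1 X8.117 Y8.909
G1 X3.887 Y9.875
G1 X0.495 Y7.169
G1 X0.495 Y2.831
G1 X3.887 Y0.125
G1 X8.117 Y1.091
G1 X10.000 Y5.000
; layer 2
G0 Z6.333
G0 X10.000 Y5.000
G1 X8.117 Y8.909
G1 X3.887 Y9.875
G1 X0.495 Y7.169
G1 X0.495 Y2.831
G1 X3.887 Y0.125
G1 X8.117 Y1.091
G1 X10.000 Y5.000
; layer 3
G0 Z9.500
G0 X10.000 Y5.000
G1 X8.117 Y8.909
G1 X3.887 Y9.875
G1 X0.495 Y7.169
G1 X0.495 Y2.831
G1 X3.887 Y0.125
G1 X8.117 Y1.091
G1 X10.000 Y5.000
; layer 4
G0 Z12.667
G0 X10.000 Y5.000
G1 X8.117 Y8.909
G1 X3.887 Y9.875
G1 X0.495 Y7.169
G1 X0.495 Y2.831
G1 X3.887 Y0.125
G1 X8.117 Y1.091
G1 X10.000 Y5.000
; layer 5
G0 Z15.833
G0 X10.000 Y5.000
G1 X8.117 Y8.909
G1 X3.887 Y9.875
G1 X0.495 Y7.169
G1 X0.495 Y2.831
G1 X3.887 Y0.125
G1 X8.117 Y1.091
G1 X10.000 Y5.000
; layer 6
G0 Z19.000
G0 X10.000 Y5.000
G1 X8.117 Y8.909
G1 X3.887 Y9.875
G1 X0.495 Y7.169
G1 X0.495 Y2.831
G1 X3.887 Y0.125
G1 X8.117 Y1.091
G1 X10.000 Y5.000
M2 ; end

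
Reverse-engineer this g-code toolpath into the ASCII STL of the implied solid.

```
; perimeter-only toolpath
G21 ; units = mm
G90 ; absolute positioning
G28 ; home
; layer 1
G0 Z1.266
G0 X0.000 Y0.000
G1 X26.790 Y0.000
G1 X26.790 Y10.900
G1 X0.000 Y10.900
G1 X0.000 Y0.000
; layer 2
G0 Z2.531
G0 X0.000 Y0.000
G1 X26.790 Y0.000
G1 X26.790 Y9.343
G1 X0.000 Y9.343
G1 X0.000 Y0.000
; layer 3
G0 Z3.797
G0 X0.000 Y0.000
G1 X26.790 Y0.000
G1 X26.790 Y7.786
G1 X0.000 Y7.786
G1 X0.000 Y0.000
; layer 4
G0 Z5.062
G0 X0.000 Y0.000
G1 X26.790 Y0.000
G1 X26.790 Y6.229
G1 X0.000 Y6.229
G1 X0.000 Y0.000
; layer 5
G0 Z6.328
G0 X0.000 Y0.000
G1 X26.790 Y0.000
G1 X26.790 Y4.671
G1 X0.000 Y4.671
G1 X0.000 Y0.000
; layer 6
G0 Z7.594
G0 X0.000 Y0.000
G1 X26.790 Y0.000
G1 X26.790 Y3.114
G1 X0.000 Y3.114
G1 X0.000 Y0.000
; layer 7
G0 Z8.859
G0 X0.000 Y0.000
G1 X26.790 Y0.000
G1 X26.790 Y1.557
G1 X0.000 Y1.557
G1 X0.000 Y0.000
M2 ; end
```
solid part
  facet normal 0.0000 0.0000 -1.0000
    outer loop
      vertex 26.790 12.457 0.000
      vertex 26.790 0.000 0.000
      vertex 0.000 0.000 0.000
    endloop
  endfacet
  facet normal 0.0000 0.0000 -1.0000
    outer loop
      vertex 0.000 12.457 0.000
      vertex 26.790 12.457 0.000
      vertex 0.000 0.000 0.000
    endloop
  endfacet
  facet normal 0.0000 -1.0000 0.0000
    outer loop
      vertex 0.000 0.000 0.000
      vertex 26.790 0.000 0.000
      vertex 26.790 0.000 10.125
    endloop
  endfacet
  facet normal 0.0000 -1.0000 0.0000
    outer loop
      vertex 0.000 0.000 0.000
      vertex 26.790 0.000 10.125
      vertex 0.000 0.000 10.125
    endloop
  endfacet
  facet normal 0.0000 0.6307 0.7760
    outer loop
      vertex 0.000 0.000 10.125
      vertex 26.790 0.000 10.125
      vertex 26.790 12.457 0.000
    endloop
  endfacet
  facet normal 0.0000 0.6307 0.7760
    outer loop
      vertex 0.000 0.000 10.125
      vertex 26.790 12.457 0.000
      vertex 0.000 12.457 0.000
    endloop
  endfacet
  facet normal -1.0000 0.0000 0.0000
    outer loop
      vertex 0.000 0.000 10.125
      vertex 0.000 12.457 0.000
      vertex 0.000 0.000 0.000
    endloop
  endfacet
  facet normal 1.0000 0.0000 0.0000
    outer loop
      vertex 26.790 0.000 0.000
      vertex 26.790 12.457 0.000
      vertex 26.790 0.000 10.125
    endloop
  endfacet
endsolid part

The G0 Z moves step by Δz≈1.266 mm. The G1 loops shrink linearly with z, so the solid tapers from its base footprint up to z≈10.1. Closing with a flat bottom cap and the tapered top and triangulating gives 8 facets — a wedge (ramp): 26.8 × 12.5 mm base, rising to 10.1 mm along the y=0 edge and sloping linearly to z=0 at y=12.5.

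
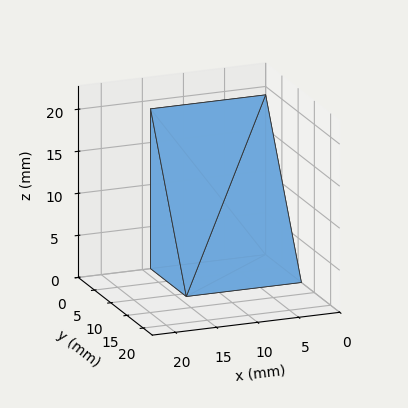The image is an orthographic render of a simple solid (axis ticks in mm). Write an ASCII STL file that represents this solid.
Reading the render: the shape is a wedge (ramp): 14 × 11 mm base, rising to 19 mm along the y=0 edge and sloping linearly to z=0 at y=11 (dimensions read to the nearest mm from the axis ticks). For the STL, each face is triangulated and given an outward normal.

solid part
  facet normal 0.0000 0.0000 -1.0000
    outer loop
      vertex 14.000 11.000 0.000
      vertex 14.000 0.000 0.000
      vertex 0.000 0.000 0.000
    endloop
  endfacet
  facet normal 0.0000 0.0000 -1.0000
    outer loop
      vertex 0.000 11.000 0.000
      vertex 14.000 11.000 0.000
      vertex 0.000 0.000 0.000
    endloop
  endfacet
  facet normal 0.0000 -1.0000 0.0000
    outer loop
      vertex 0.000 0.000 0.000
      vertex 14.000 0.000 0.000
      vertex 14.000 0.000 19.000
    endloop
  endfacet
  facet normal 0.0000 -1.0000 0.0000
    outer loop
      vertex 0.000 0.000 0.000
      vertex 14.000 0.000 19.000
      vertex 0.000 0.000 19.000
    endloop
  endfacet
  facet normal 0.0000 0.8654 0.5010
    outer loop
      vertex 0.000 0.000 19.000
      vertex 14.000 0.000 19.000
      vertex 14.000 11.000 0.000
    endloop
  endfacet
  facet normal 0.0000 0.8654 0.5010
    outer loop
      vertex 0.000 0.000 19.000
      vertex 14.000 11.000 0.000
      vertex 0.000 11.000 0.000
    endloop
  endfacet
  facet normal -1.0000 0.0000 0.0000
    outer loop
      vertex 0.000 0.000 19.000
      vertex 0.000 11.000 0.000
      vertex 0.000 0.000 0.000
    endloop
  endfacet
  facet normal 1.0000 0.0000 0.0000
    outer loop
      vertex 14.000 0.000 0.000
      vertex 14.000 11.000 0.000
      vertex 14.000 0.000 19.000
    endloop
  endfacet
endsolid part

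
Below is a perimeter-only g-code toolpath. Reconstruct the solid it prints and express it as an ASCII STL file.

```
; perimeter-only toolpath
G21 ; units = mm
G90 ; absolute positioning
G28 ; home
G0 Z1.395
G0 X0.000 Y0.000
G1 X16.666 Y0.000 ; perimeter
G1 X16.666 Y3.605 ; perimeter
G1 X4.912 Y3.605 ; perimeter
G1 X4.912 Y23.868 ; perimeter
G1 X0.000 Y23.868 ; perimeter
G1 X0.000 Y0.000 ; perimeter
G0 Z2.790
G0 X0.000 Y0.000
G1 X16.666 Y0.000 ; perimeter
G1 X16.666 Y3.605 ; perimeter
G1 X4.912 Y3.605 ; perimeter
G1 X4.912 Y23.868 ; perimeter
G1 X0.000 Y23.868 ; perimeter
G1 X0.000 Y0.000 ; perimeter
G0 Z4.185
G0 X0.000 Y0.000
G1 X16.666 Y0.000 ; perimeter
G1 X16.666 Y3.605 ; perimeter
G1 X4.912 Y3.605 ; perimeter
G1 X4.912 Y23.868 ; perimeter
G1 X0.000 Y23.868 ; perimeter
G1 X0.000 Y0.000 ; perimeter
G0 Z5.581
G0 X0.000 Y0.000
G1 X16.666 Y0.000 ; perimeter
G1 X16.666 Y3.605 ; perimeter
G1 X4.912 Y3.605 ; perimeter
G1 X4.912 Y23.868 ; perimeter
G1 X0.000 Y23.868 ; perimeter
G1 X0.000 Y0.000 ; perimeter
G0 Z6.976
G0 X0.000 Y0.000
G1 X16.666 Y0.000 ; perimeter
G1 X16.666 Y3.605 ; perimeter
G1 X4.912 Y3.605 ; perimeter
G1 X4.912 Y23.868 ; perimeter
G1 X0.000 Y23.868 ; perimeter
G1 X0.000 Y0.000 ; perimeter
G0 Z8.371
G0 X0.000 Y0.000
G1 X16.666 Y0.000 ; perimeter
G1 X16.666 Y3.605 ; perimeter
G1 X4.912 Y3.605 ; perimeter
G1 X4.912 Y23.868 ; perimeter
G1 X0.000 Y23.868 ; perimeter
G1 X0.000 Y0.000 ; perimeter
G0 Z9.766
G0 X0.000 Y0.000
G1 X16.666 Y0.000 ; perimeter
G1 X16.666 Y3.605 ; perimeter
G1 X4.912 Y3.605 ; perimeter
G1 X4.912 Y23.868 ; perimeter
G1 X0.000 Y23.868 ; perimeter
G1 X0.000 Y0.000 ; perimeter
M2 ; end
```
solid part
  facet normal 0.0000 0.0000 -1.0000
    outer loop
      vertex 16.666 3.605 0.000
      vertex 16.666 0.000 0.000
      vertex 0.000 0.000 0.000
    endloop
  endfacet
  facet normal 0.0000 0.0000 -1.0000
    outer loop
      vertex 4.912 3.605 0.000
      vertex 16.666 3.605 0.000
      vertex 0.000 0.000 0.000
    endloop
  endfacet
  facet normal 0.0000 0.0000 -1.0000
    outer loop
      vertex 4.912 23.868 0.000
      vertex 4.912 3.605 0.000
      vertex 0.000 0.000 0.000
    endloop
  endfacet
  facet normal 0.0000 0.0000 -1.0000
    outer loop
      vertex 0.000 23.868 0.000
      vertex 4.912 23.868 0.000
      vertex 0.000 0.000 0.000
    endloop
  endfacet
  facet normal 0.0000 0.0000 1.0000
    outer loop
      vertex 0.000 0.000 9.766
      vertex 16.666 0.000 9.766
      vertex 16.666 3.605 9.766
    endloop
  endfacet
  facet normal 0.0000 0.0000 1.0000
    outer loop
      vertex 0.000 0.000 9.766
      vertex 16.666 3.605 9.766
      vertex 4.912 3.605 9.766
    endloop
  endfacet
  facet normal 0.0000 0.0000 1.0000
    outer loop
      vertex 0.000 0.000 9.766
      vertex 4.912 3.605 9.766
      vertex 4.912 23.868 9.766
    endloop
  endfacet
  facet normal 0.0000 0.0000 1.0000
    outer loop
      vertex 0.000 0.000 9.766
      vertex 4.912 23.868 9.766
      vertex 0.000 23.868 9.766
    endloop
  endfacet
  facet normal 0.0000 -1.0000 0.0000
    outer loop
      vertex 0.000 0.000 0.000
      vertex 16.666 0.000 0.000
      vertex 16.666 0.000 9.766
    endloop
  endfacet
  facet normal 0.0000 -1.0000 0.0000
    outer loop
      vertex 0.000 0.000 0.000
      vertex 16.666 0.000 9.766
      vertex 0.000 0.000 9.766
    endloop
  endfacet
  facet normal 1.0000 0.0000 0.0000
    outer loop
      vertex 16.666 0.000 0.000
      vertex 16.666 3.605 0.000
      vertex 16.666 3.605 9.766
    endloop
  endfacet
  facet normal 1.0000 0.0000 0.0000
    outer loop
      vertex 16.666 0.000 0.000
      vertex 16.666 3.605 9.766
      vertex 16.666 0.000 9.766
    endloop
  endfacet
  facet normal 0.0000 1.0000 0.0000
    outer loop
      vertex 16.666 3.605 0.000
      vertex 4.912 3.605 0.000
      vertex 4.912 3.605 9.766
    endloop
  endfacet
  facet normal 0.0000 1.0000 0.0000
    outer loop
      vertex 16.666 3.605 0.000
      vertex 4.912 3.605 9.766
      vertex 16.666 3.605 9.766
    endloop
  endfacet
  facet normal 1.0000 0.0000 0.0000
    outer loop
      vertex 4.912 3.605 0.000
      vertex 4.912 23.868 0.000
      vertex 4.912 23.868 9.766
    endloop
  endfacet
  facet normal 1.0000 0.0000 0.0000
    outer loop
      vertex 4.912 3.605 0.000
      vertex 4.912 23.868 9.766
      vertex 4.912 3.605 9.766
    endloop
  endfacet
  facet normal 0.0000 1.0000 0.0000
    outer loop
      vertex 4.912 23.868 0.000
      vertex 0.000 23.868 0.000
      vertex 0.000 23.868 9.766
    endloop
  endfacet
  facet normal 0.0000 1.0000 0.0000
    outer loop
      vertex 4.912 23.868 0.000
      vertex 0.000 23.868 9.766
      vertex 4.912 23.868 9.766
    endloop
  endfacet
  facet normal -1.0000 0.0000 0.0000
    outer loop
      vertex 0.000 23.868 0.000
      vertex 0.000 0.000 0.000
      vertex 0.000 0.000 9.766
    endloop
  endfacet
  facet normal -1.0000 0.0000 0.0000
    outer loop
      vertex 0.000 23.868 0.000
      vertex 0.000 0.000 9.766
      vertex 0.000 23.868 9.766
    endloop
  endfacet
endsolid part

The G0 Z moves step by Δz≈1.395 mm. Every layer's G1 loop is the same polygon, so the solid is a straight extrusion of it from z=0 to z≈9.77. Closing with flat bottom and top caps and triangulating gives 20 facets — an L-shaped prism: outer 16.7 × 23.9 mm, arm thicknesses ≈ 3.6 mm (horizontal) and 4.91 mm (vertical), extruded 9.77 mm in z.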